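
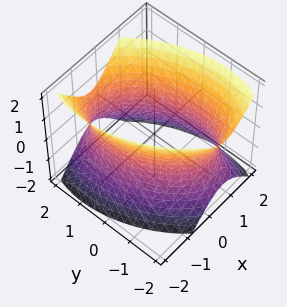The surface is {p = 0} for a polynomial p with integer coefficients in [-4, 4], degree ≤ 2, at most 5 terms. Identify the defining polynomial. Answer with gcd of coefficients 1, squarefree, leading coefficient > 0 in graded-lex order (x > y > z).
First, degree: no degree-1 surface has this shape, so deg p = 2.
Next, observable constraints: it misses every integer gridline on the z-axis.
Finally, these observations pin down the coefficients.

2*x^2 + x*y + y^2 - z^2 - 3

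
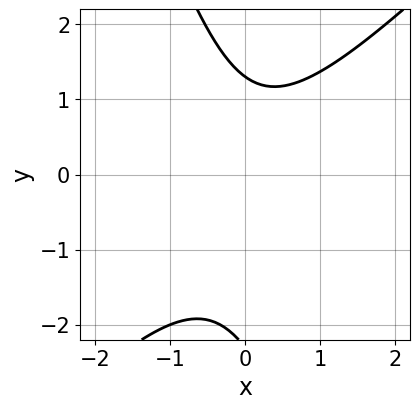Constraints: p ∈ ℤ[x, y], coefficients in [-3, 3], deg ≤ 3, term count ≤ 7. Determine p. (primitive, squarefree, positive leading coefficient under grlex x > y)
(a) Degree: the shape is more complex than any degree-1 curve, so deg p = 2.
(b) From the axis intercepts and sections: it misses every integer gridline on the x-axis.
(c) Putting this together gives p.

3*x^2 - 2*x*y - y^2 - y + 3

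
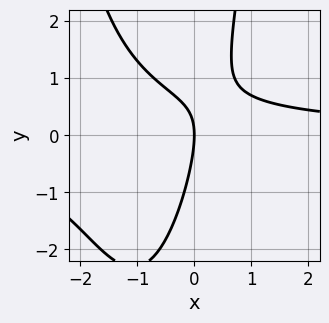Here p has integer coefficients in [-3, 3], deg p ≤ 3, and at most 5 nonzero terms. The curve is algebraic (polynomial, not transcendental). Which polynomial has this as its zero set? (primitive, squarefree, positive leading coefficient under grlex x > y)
2*x^2*y + 3*x*y - y^2 - 3*x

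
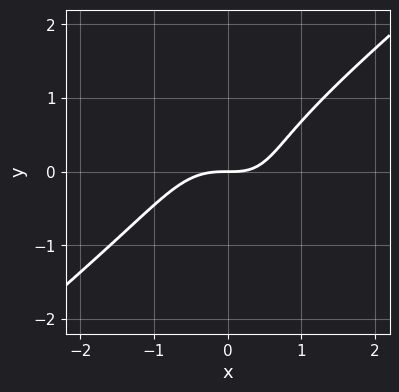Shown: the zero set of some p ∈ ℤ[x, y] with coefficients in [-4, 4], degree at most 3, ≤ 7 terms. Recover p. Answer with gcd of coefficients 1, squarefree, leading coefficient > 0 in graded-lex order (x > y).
2*x^3 - x^2*y - 2*y^3 + x*y - 2*y

First, deg p = 3. A generic line meets the curve in up to 3 points.
Next, from the axis intercepts and sections: it crosses the y-axis at the gridline y = 0; it meets the x-axis at x = 0 (among the integer gridlines).
Finally, the integer polynomial consistent with all of this is the stated p.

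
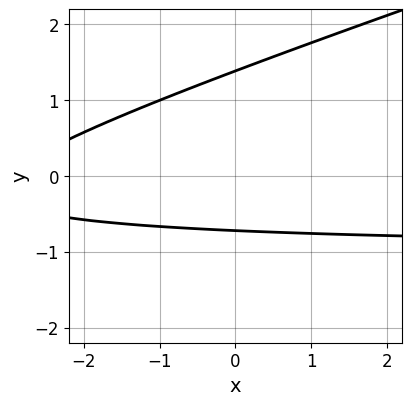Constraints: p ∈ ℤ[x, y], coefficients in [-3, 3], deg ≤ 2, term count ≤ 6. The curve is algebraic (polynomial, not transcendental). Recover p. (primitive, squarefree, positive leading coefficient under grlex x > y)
(a) Degree: no degree-1 curve has this shape, so deg p = 2.
(b) Observable constraints: it misses every integer gridline on the x-axis.
(c) Matching integer coefficients to the picture gives p.

x*y - 3*y^2 + x + 2*y + 3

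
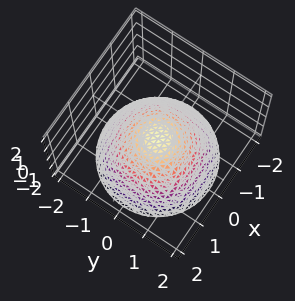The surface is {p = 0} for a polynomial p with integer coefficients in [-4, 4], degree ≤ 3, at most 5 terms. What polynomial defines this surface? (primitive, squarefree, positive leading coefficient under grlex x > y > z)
(a) The degree is 2 — a single bowl opening along one axis; a quadric.
(b) Symmetries: rotational symmetry about the z-axis ⇒ p depends on x, y only through x² + y².
(c) Observable constraints: one y-axis crossing is at y = 0; a circular section at z = -2 has radius between 1 and 2; it crosses the z-axis at the gridline z = 0.
(d) The integer polynomial consistent with all of this is the stated p.

2*x^2 + 2*y^2 + 3*z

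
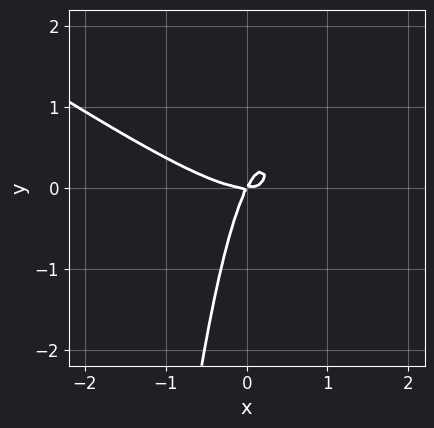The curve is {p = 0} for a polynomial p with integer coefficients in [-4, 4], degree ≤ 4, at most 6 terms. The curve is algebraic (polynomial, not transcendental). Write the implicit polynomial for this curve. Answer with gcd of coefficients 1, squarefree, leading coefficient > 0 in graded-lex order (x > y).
(a) deg p = 3. The shape is more complex than any degree-2 curve.
(b) Reading off the gridlines: it meets the y-axis at y = 0 (among the integer gridlines); it crosses the x-axis at the gridline x = 0.
(c) Putting this together gives p.

2*x^3 + 3*x^2*y - 2*x*y + y^2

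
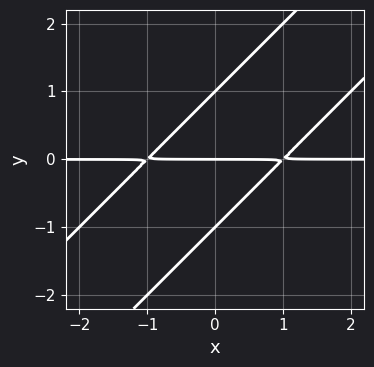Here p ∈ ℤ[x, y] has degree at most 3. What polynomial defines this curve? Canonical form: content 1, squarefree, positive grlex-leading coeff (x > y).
1. deg p = 3. The shape is more complex than any degree-2 curve.
2. Checking where it meets the axes: the y-axis gridline crossings are at y ∈ {-1, 0, 1}; the visible x-axis segment lies entirely on the curve.
3. Solving for integer coefficients yields p as stated.

x^2*y - 2*x*y^2 + y^3 - y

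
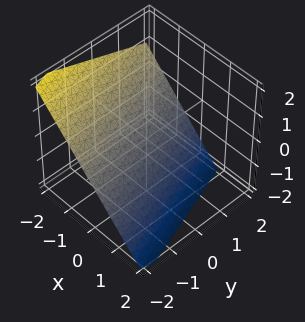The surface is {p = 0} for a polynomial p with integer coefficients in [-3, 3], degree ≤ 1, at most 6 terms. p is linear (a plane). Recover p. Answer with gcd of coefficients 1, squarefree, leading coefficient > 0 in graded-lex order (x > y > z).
1. Degree: every cross-section is a straight line — this is a plane, so deg p = 1.
2. From the axis intercepts and sections: one y-axis crossing is at y = -2.
3. Fitting integer coefficients to these (and the overall shape) gives p.

3*x + y + 3*z + 2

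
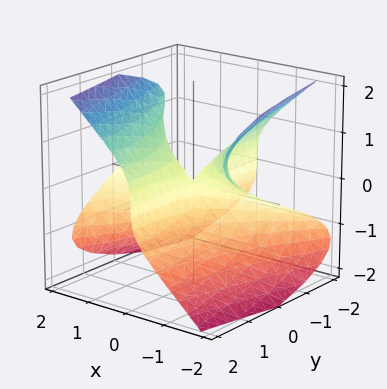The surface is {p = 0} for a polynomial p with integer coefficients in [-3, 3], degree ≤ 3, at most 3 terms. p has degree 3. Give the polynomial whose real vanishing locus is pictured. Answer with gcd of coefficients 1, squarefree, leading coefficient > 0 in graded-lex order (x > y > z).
1. deg p = 3. The shape is more complex than any degree-2 surface.
2. From the axis intercepts and sections: the visible x-axis segment lies entirely on the surface; every point of the y-axis in the box is on the surface; it crosses the z-axis at the gridline z = 0.
3. Fitting integer coefficients to these (and the overall shape) gives p.

x^2*z - z^3 + x*y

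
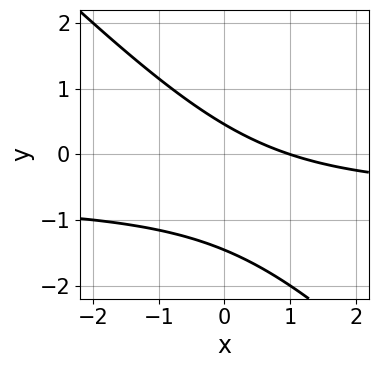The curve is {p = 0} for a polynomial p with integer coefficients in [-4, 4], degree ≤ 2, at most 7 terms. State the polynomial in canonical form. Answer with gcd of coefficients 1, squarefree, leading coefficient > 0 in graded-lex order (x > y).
3*x*y + 3*y^2 + 2*x + 3*y - 2

(a) Degree: no degree-1 curve has this shape, so deg p = 2.
(b) Checking where it meets the axes: it meets the x-axis at x = 1 (among the integer gridlines).
(c) Assembling these constraints gives the stated polynomial.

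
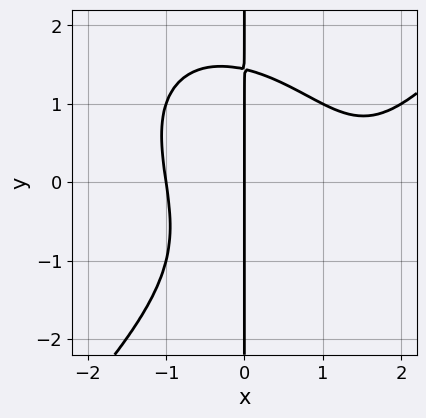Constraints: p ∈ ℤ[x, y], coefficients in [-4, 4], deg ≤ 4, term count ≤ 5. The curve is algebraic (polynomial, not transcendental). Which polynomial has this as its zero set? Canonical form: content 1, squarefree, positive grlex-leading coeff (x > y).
(a) The degree is 4 — no degree-3 curve has this shape.
(b) From the axis intercepts and sections: among the integer gridlines, it crosses the x-axis at x ∈ {-1, 0}; every point of the y-axis in the box is on the curve.
(c) The integer polynomial consistent with all of this is the stated p.

x^4 - x*y^3 - 2*x^3 - x^2*y + 3*x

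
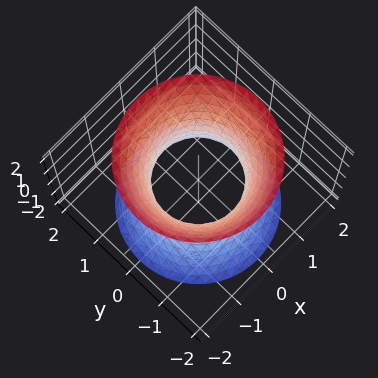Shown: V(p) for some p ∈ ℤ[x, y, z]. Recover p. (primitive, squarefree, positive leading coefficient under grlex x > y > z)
2*x^2 + 2*y^2 - z^2 - 2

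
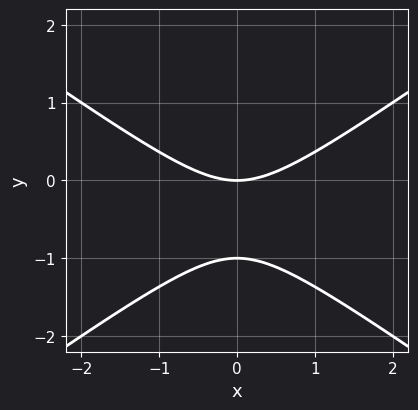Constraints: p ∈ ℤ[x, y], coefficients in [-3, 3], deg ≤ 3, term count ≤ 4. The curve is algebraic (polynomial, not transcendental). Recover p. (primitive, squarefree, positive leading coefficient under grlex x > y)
(a) Degree: no degree-1 curve has this shape, so deg p = 2.
(b) Symmetries: mirror symmetry x ↦ −x ⇒ only even powers of x.
(c) Observable constraints: the y-axis gridline crossings are at y ∈ {-1, 0}; it crosses the x-axis at the gridline x = 0.
(d) Together with the visible shape, these determine p as stated.

x^2 - 2*y^2 - 2*y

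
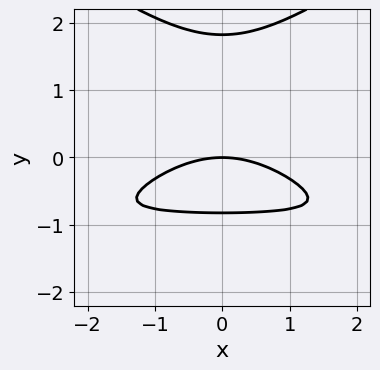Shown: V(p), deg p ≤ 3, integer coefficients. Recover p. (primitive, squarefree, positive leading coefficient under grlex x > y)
x^2*y - 2*y^3 + x^2 + 2*y^2 + 3*y

deg p = 3. No degree-2 curve has this shape.
Symmetries: mirror symmetry x ↦ −x ⇒ only even powers of x.
Against the integer gridlines: it meets the y-axis at y = 0 (among the integer gridlines); one x-axis crossing is at x = 0.
Putting this together gives p.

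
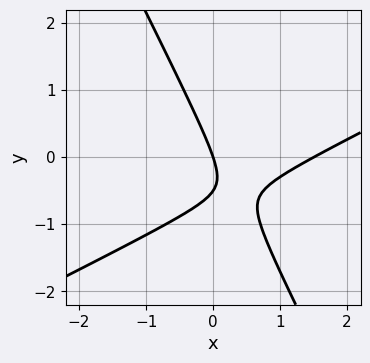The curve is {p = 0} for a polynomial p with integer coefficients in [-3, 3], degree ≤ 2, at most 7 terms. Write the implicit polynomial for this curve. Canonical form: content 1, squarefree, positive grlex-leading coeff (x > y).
2*x^2 - 3*x*y - 2*y^2 - 3*x - y

1. deg p = 2. A generic line meets the curve in up to 2 points.
2. Checking where it meets the axes: it crosses the y-axis at the gridline y = 0; one x-axis crossing is at x = 0.
3. Fitting integer coefficients to these (and the overall shape) gives p.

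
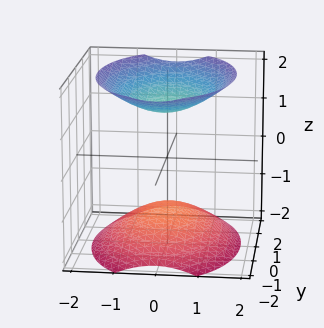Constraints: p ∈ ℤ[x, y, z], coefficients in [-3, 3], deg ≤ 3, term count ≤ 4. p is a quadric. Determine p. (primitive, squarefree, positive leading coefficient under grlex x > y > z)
2*x^2 + y^2 - 2*z^2 + 3

(a) The picture has 2 separate pieces. Treating them together as one polynomial.
(b) deg p = 2. Two separate bowl-shaped sheets opening away from each other; a quadric.
(c) Symmetries: the y ↦ −y reflection is a symmetry, so y appears only in even powers; it's symmetric under z → −z, forcing even powers of z; mirror symmetry x ↦ −x ⇒ only even powers of x.
(d) From the visible intercepts: the surface avoids every integer y-axis point in the box; the surface avoids every integer x-axis point in the box.
(e) Together with the visible shape, these determine p as stated.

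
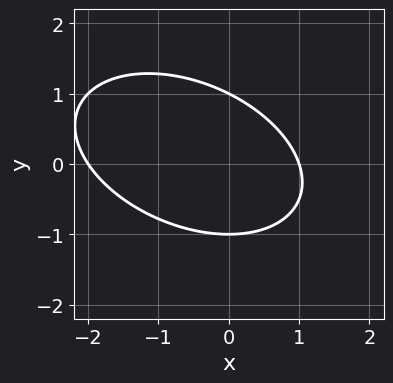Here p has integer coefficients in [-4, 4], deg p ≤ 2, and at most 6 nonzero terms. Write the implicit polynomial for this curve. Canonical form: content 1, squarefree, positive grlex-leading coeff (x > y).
First, deg p = 2.
Next, from the axis intercepts and sections: among the integer gridlines, it crosses the y-axis at y ∈ {-1, 1}; the x-axis gridline crossings are at x ∈ {-2, 1}.
Finally, the integer polynomial consistent with all of this is the stated p.

x^2 + x*y + 2*y^2 + x - 2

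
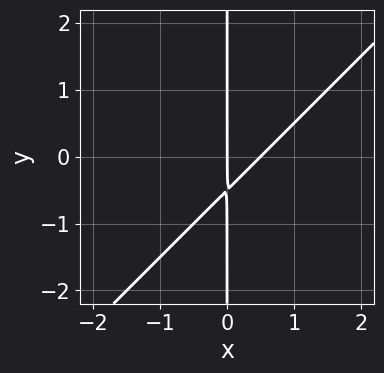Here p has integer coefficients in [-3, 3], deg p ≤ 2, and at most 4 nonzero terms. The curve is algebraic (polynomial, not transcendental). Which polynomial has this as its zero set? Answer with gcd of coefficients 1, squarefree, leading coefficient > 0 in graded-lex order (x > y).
2*x^2 - 2*x*y - x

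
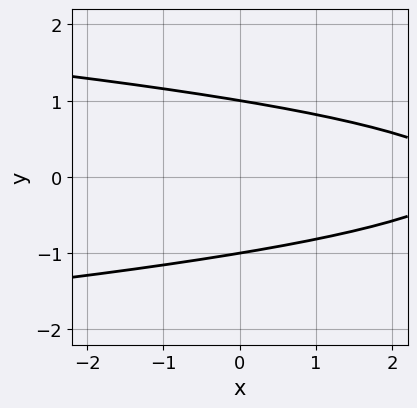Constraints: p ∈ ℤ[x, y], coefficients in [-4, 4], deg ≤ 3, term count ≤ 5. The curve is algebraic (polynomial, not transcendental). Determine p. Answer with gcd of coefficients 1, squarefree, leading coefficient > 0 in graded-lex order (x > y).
3*y^2 + x - 3

First, degree: the shape is more complex than any degree-1 curve, so deg p = 2.
Then, symmetries: mirror symmetry y ↦ −y ⇒ only even powers of y.
Next, reading off the gridlines: no x-intercept at any integer in the box; among the integer gridlines, it crosses the y-axis at y ∈ {-1, 1}.
Finally, these observations pin down the coefficients.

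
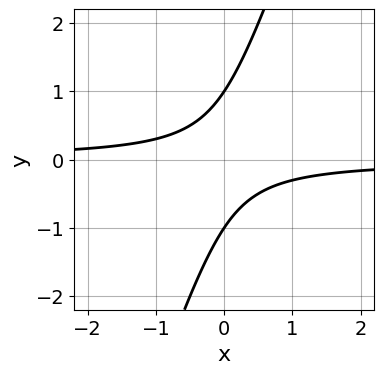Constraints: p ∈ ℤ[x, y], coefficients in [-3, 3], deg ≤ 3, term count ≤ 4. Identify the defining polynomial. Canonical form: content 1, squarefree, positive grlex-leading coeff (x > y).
First, degree: no degree-1 curve has this shape, so deg p = 2.
Then, from the axis intercepts and sections: it misses every integer gridline on the x-axis; among the integer gridlines, it crosses the y-axis at y ∈ {-1, 1}.
Finally, fitting integer coefficients to these (and the overall shape) gives p.

3*x*y - y^2 + 1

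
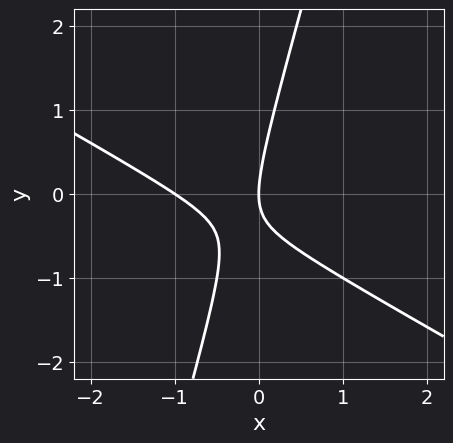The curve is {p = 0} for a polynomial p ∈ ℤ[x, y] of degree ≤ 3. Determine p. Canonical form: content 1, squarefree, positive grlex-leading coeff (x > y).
2*x^2 + 3*x*y - y^2 + 2*x

1. The degree is 2 — a generic line meets the curve in up to 2 points.
2. From the axis intercepts and sections: among the integer gridlines, it crosses the x-axis at x ∈ {-1, 0}; it crosses the y-axis at the gridline y = 0.
3. Assembling these constraints gives the stated polynomial.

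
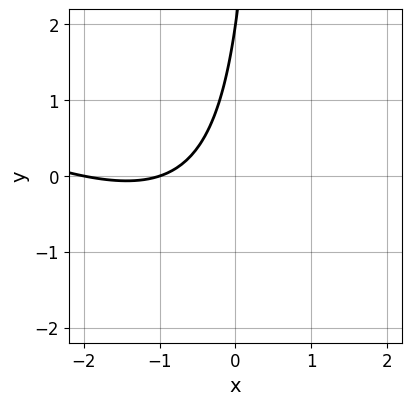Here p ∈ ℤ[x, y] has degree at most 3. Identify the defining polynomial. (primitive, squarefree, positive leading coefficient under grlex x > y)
x^2 + 2*x*y + 3*x - y + 2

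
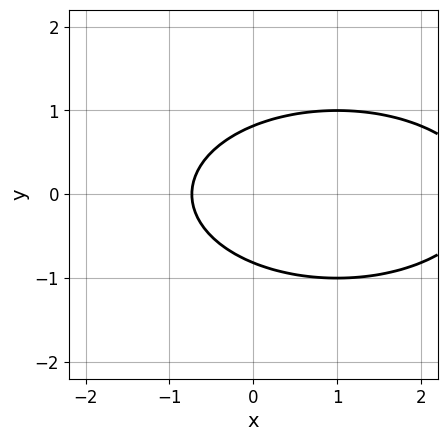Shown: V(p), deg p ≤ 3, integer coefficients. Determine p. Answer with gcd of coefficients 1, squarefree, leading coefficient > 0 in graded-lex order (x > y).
1. deg p = 2. No degree-1 curve has this shape.
2. Symmetries: mirror symmetry y ↦ −y ⇒ only even powers of y.
3. Fitting integer coefficients to these (and the overall shape) gives p.

x^2 + 3*y^2 - 2*x - 2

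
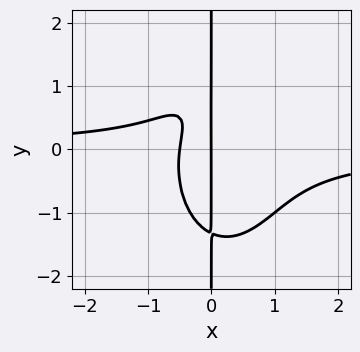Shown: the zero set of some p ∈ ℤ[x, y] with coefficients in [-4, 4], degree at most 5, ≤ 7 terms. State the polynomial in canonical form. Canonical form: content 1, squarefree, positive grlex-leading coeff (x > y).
First, degree: the shape is more complex than any degree-3 curve, so deg p = 4.
Next, from the axis intercepts and sections: every point of the y-axis in the box is on the curve; one x-axis crossing is at x = 0.
Finally, the integer polynomial consistent with all of this is the stated p.

3*x^3*y + x*y^3 + 2*x^2 - x*y + x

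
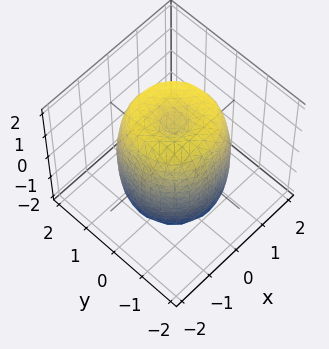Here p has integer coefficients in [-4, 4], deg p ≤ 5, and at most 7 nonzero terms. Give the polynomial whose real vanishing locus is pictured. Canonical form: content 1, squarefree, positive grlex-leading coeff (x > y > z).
First, degree: a generic line meets the surface in up to 4 points, so deg p = 4.
Next, symmetry: the surface is invariant under rotation about z: p = q(x² + y², z).
Then, against the integer gridlines: a circular section at z = 0 has radius between 1 and 2.
Finally, these observations pin down the coefficients.

2*x^4 + 4*x^2*y^2 + 2*y^4 - 3*x^2 - 3*y^2 + z^2 - 2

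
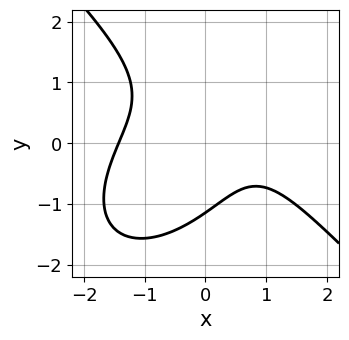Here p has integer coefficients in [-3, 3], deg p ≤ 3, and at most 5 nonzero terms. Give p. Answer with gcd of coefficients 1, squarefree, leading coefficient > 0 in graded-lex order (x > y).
2*x^3 + 2*y^3 + 3*x*y - 2*x + 3

First, the degree is 3 — the shape is more complex than any degree-2 curve.
Finally, the integer polynomial consistent with all of this is the stated p.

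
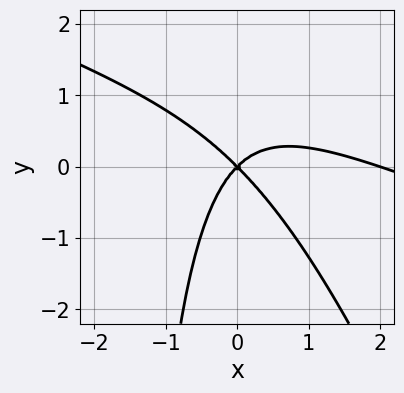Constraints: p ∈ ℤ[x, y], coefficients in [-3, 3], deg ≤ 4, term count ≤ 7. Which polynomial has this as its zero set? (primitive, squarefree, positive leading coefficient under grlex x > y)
x^3 + 3*x^2*y + x*y^2 - 2*x^2 + 2*y^2

(a) Degree: a generic line meets the curve in up to 3 points, so deg p = 3.
(b) Reading off the gridlines: among the integer gridlines, it crosses the x-axis at x ∈ {0, 2}; it crosses the y-axis at the gridline y = 0.
(c) Together with the visible shape, these determine p as stated.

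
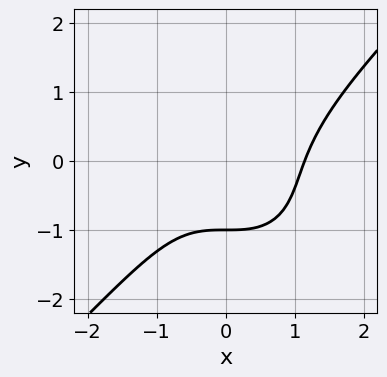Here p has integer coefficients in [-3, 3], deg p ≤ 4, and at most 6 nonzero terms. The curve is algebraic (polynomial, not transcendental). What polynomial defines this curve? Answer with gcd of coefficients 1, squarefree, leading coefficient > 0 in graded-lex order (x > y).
2*x^3 - 2*y^3 - 2*y^2 - 3*y - 3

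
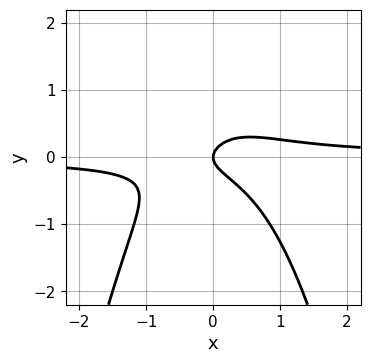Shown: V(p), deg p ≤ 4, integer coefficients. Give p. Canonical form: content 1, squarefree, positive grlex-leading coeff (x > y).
3*x^2*y + 3*y^2 - x

deg p = 3. The shape is more complex than any degree-2 curve.
Observable constraints: one y-axis crossing is at y = 0; it meets the x-axis at x = 0 (among the integer gridlines).
Assembling these constraints gives the stated polynomial.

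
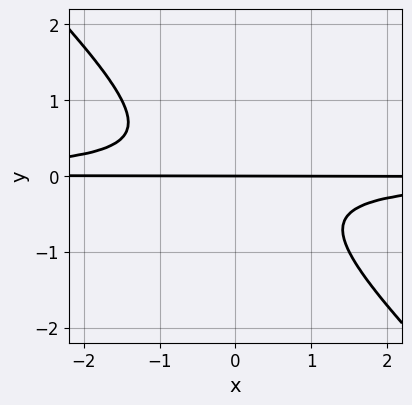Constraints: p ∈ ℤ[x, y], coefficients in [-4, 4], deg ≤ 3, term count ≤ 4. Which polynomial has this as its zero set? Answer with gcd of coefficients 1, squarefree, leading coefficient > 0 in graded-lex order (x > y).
2*x*y^2 + 2*y^3 + y

1. deg p = 3. The shape is more complex than any degree-2 curve.
2. Checking where it meets the axes: it crosses the y-axis at the gridline y = 0; every point of the x-axis in the box is on the curve.
3. The integer polynomial consistent with all of this is the stated p.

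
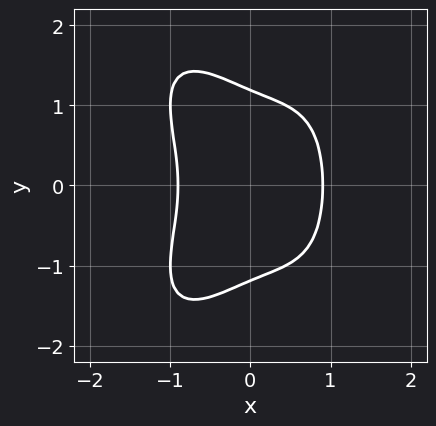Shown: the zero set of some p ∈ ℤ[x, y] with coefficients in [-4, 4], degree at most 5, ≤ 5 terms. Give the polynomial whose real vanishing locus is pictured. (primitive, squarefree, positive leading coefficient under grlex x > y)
The degree is 4 — no degree-3 curve has this shape.
Symmetries: it's symmetric under y → −y, forcing even powers of y.
Fitting integer coefficients to these (and the overall shape) gives p.

3*x^4 + y^4 + 2*x*y^2 - 2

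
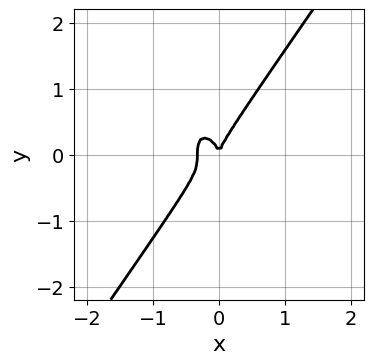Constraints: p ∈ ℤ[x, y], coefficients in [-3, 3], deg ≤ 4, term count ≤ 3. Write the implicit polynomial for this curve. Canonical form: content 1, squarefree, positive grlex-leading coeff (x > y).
3*x^3 - y^3 + x^2

Degree: a generic line meets the curve in up to 3 points, so deg p = 3.
Observable constraints: it meets the y-axis at y = 0 (among the integer gridlines); it meets the x-axis at x = 0 (among the integer gridlines).
Together with the visible shape, these determine p as stated.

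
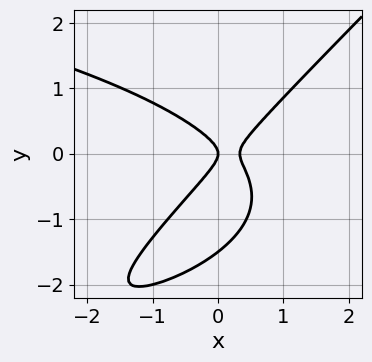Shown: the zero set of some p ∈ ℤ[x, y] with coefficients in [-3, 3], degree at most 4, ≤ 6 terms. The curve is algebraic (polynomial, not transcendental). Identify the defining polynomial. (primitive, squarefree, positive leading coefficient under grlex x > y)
(a) deg p = 3. A generic line meets the curve in up to 3 points.
(b) Observable constraints: it crosses the x-axis at the gridline x = 0; one y-axis crossing is at y = 0.
(c) Fitting integer coefficients to these (and the overall shape) gives p.

2*x*y^2 - 2*y^3 + 3*x^2 - 3*y^2 - x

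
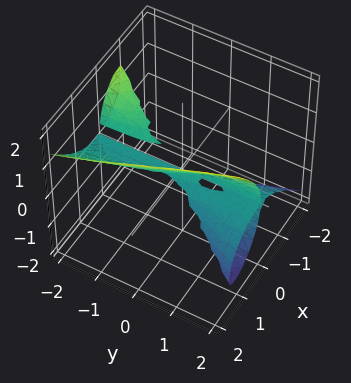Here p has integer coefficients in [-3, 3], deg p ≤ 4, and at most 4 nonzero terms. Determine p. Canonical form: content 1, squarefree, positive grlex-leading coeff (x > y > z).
3*x^3 + 3*x*y*z - 2*z^3 - x^2

First, the picture has 2 separate pieces. They look like related sheets of one shape, so recover p as a whole.
Then, deg p = 3. The shape is more complex than any degree-2 surface.
Then, from the visible intercepts: the visible y-axis segment lies entirely on the surface; one z-axis crossing is at z = 0; one x-axis crossing is at x = 0.
Finally, together with the visible shape, these determine p as stated.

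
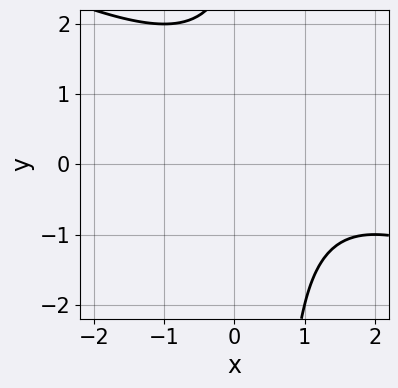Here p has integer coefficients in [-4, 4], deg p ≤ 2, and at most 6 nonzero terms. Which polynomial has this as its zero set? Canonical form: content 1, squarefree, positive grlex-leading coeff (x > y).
(a) Degree: the shape is more complex than any degree-1 curve, so deg p = 2.
(b) Observable constraints: the curve avoids every integer y-axis point in the box; no x-intercept at any integer in the box.
(c) Assembling these constraints gives the stated polynomial.

x^2 + 2*x*y - 2*x - y + 3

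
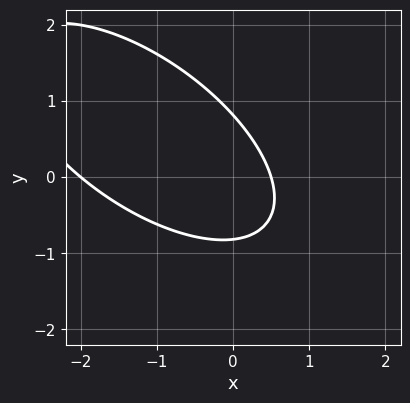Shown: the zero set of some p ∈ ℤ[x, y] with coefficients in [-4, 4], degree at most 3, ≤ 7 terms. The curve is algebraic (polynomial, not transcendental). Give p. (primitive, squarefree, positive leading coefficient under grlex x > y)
2*x^2 + 3*x*y + 3*y^2 + 3*x - 2

First, the degree is 2 — no degree-1 curve has this shape.
Then, checking where it meets the axes: it crosses the x-axis at the gridline x = -2.
Finally, the integer polynomial consistent with all of this is the stated p.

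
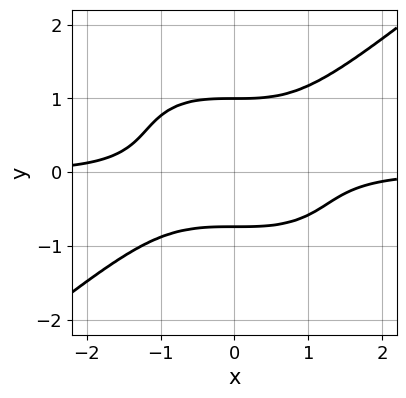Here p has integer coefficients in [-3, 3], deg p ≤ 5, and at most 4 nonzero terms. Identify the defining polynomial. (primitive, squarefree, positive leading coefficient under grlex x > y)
x^3*y - 2*y^4 + y^3 + 1

deg p = 4. The shape is more complex than any degree-3 curve.
From the axis intercepts and sections: one y-axis crossing is at y = 1; it misses every integer gridline on the x-axis.
Together with the visible shape, these determine p as stated.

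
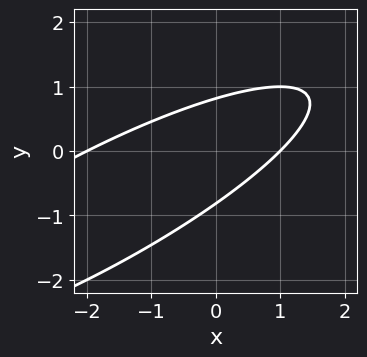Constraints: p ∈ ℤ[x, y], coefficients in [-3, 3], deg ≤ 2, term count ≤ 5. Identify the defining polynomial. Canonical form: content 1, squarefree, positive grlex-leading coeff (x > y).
x^2 - 3*x*y + 3*y^2 + x - 2

(a) The degree is 2 — a generic line meets the curve in up to 2 points.
(b) Reading off the gridlines: the x-axis gridline crossings are at x ∈ {-2, 1}.
(c) These observations pin down the coefficients.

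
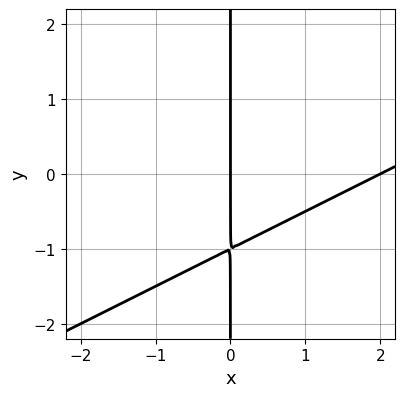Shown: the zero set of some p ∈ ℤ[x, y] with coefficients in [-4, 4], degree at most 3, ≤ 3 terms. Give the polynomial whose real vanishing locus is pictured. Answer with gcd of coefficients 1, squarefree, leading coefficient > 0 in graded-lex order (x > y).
(a) deg p = 2. A generic line meets the curve in up to 2 points.
(b) Checking where it meets the axes: the visible y-axis segment lies entirely on the curve; among the integer gridlines, it crosses the x-axis at x ∈ {0, 2}.
(c) Together with the visible shape, these determine p as stated.

x^2 - 2*x*y - 2*x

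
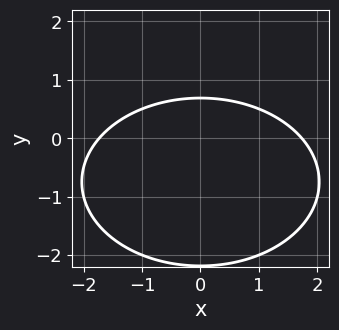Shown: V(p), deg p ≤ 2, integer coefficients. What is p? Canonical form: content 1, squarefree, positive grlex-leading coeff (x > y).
x^2 + 2*y^2 + 3*y - 3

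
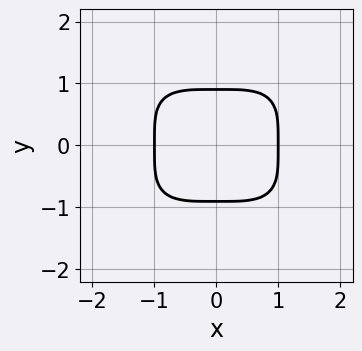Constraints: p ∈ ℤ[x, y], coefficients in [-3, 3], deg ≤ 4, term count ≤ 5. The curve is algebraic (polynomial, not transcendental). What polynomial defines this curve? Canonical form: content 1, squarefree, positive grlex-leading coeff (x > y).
First, the degree is 4 — the shape is more complex than any degree-3 curve.
Then, symmetries: it's symmetric under x → −x, forcing even powers of x; it's symmetric under y → −y, forcing even powers of y.
Next, checking where it meets the axes: the x-axis gridline crossings are at x ∈ {-1, 1}.
Finally, together with the visible shape, these determine p as stated.

2*x^4 + 3*y^4 - 2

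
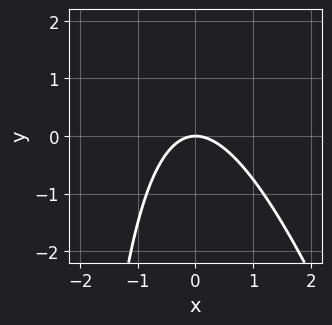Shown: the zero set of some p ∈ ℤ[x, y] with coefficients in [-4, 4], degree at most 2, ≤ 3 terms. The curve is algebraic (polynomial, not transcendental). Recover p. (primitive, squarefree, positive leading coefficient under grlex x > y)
3*x^2 + x*y + 3*y

First, degree: no degree-1 curve has this shape, so deg p = 2.
Next, from the axis intercepts and sections: it meets the y-axis at y = 0 (among the integer gridlines); it crosses the x-axis at the gridline x = 0.
Finally, putting this together gives p.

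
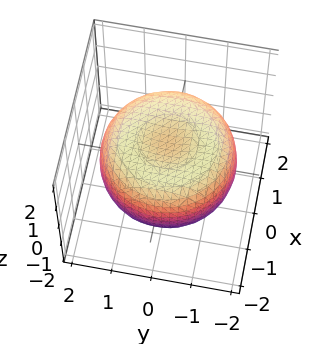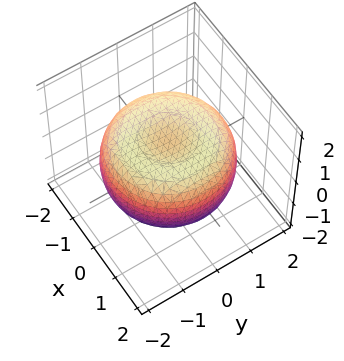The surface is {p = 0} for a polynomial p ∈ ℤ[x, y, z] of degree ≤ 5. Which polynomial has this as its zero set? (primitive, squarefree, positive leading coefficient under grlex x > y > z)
(a) Degree: no degree-3 surface has this shape, so deg p = 4.
(b) Symmetries: the surface is invariant under rotation about z: p = q(x² + y², z).
(c) Checking where it meets the axes: a circular section at z = 0 has radius between 1 and 2.
(d) The integer polynomial consistent with all of this is the stated p.

x^4 + 2*x^2*y^2 + y^4 - 2*x^2 - 2*y^2 + 3*z^2 - 2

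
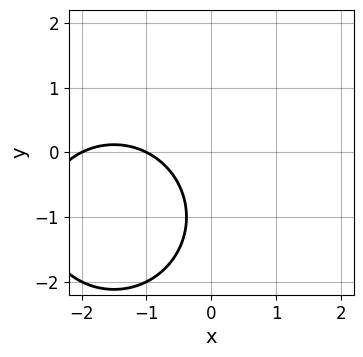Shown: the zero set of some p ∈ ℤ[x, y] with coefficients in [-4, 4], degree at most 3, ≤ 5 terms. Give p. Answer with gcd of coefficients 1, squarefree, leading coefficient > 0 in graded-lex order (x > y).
1. The degree is 2 — a generic line meets the curve in up to 2 points.
2. From the visible intercepts: among the integer gridlines, it crosses the x-axis at x ∈ {-2, -1}; no y-intercept at any integer in the box.
3. Fitting integer coefficients to these (and the overall shape) gives p.

x^2 + y^2 + 3*x + 2*y + 2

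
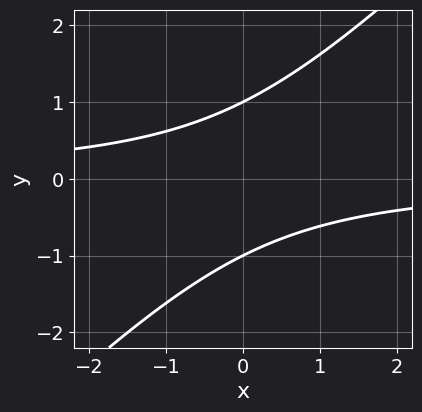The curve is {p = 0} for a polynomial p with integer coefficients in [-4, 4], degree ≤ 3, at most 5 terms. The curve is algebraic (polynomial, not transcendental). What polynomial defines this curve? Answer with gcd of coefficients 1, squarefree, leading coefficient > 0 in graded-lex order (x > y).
x*y - y^2 + 1

First, deg p = 2. A generic line meets the curve in up to 2 points.
Next, from the visible intercepts: among the integer gridlines, it crosses the y-axis at y ∈ {-1, 1}; it misses every integer gridline on the x-axis.
Finally, these observations pin down the coefficients.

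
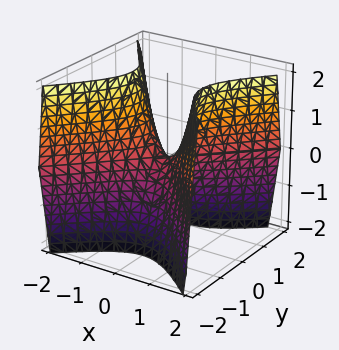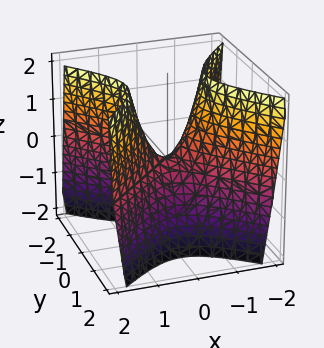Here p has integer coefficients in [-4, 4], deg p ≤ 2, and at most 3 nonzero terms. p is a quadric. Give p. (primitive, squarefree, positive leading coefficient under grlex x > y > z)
2*x^2 - 2*y^2 - z

1. The degree is 2 — a saddle surface; a quadric.
2. Symmetries: it's symmetric under y → −y, forcing even powers of y; it's symmetric under x → −x, forcing even powers of x.
3. Observable constraints: it meets the z-axis at z = 0 (among the integer gridlines); it crosses the x-axis at the gridline x = 0; it crosses the y-axis at the gridline y = 0.
4. Assembling these constraints gives the stated polynomial.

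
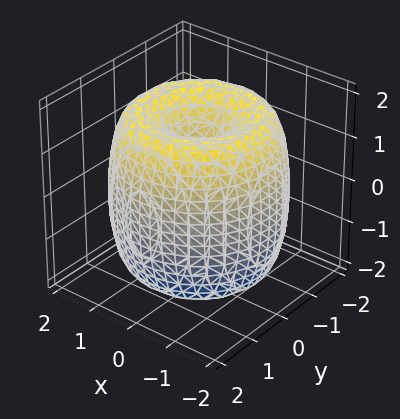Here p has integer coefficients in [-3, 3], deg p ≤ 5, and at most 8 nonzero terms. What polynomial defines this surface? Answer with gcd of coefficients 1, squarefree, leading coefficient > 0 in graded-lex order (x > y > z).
First, the degree is 4 — no degree-3 surface has this shape.
Next, symmetries: the surface is invariant under rotation about z: p = q(x² + y², z).
Next, from the visible intercepts: the z-axis gridline crossings are at z ∈ {-1, 1}; a circular section at z = -1 has radius between 1 and 2.
Finally, assembling these constraints gives the stated polynomial.

x^4 + 2*x^2*y^2 + y^4 - 3*x^2 - 3*y^2 + z^2 - 1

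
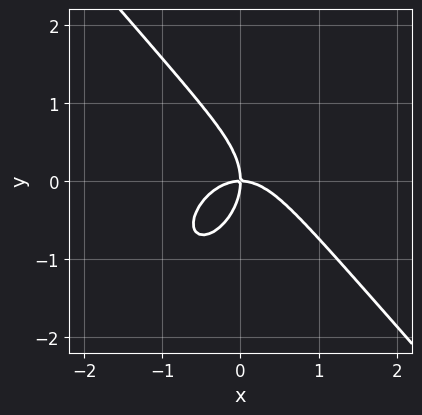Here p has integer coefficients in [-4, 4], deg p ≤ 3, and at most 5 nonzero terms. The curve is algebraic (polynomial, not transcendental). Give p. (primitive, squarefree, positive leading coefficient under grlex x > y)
(a) The degree is 3 — the shape is more complex than any degree-2 curve.
(b) Observable constraints: it meets the x-axis at x = 0 (among the integer gridlines); it crosses the y-axis at the gridline y = 0.
(c) Assembling these constraints gives the stated polynomial.

3*x^3 + 2*y^3 + 3*x*y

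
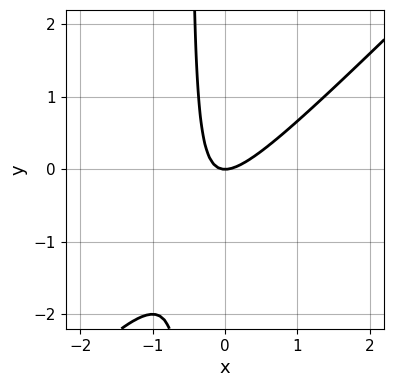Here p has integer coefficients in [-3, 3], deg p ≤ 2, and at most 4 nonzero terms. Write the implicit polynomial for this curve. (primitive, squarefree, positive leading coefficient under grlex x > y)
First, deg p = 2. No degree-1 curve has this shape.
Next, from the axis intercepts and sections: it meets the y-axis at y = 0 (among the integer gridlines); one x-axis crossing is at x = 0.
Finally, matching integer coefficients to the picture gives p.

2*x^2 - 2*x*y - y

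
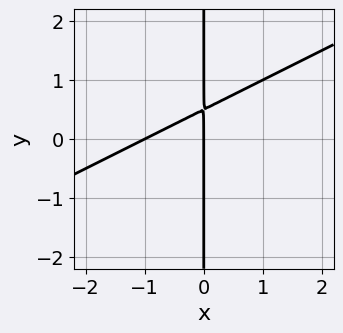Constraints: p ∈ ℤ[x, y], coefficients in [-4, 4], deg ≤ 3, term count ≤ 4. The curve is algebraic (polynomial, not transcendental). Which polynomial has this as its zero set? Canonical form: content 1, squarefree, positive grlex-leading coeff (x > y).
The degree is 2 — no degree-1 curve has this shape.
Observable constraints: the x-axis gridline crossings are at x ∈ {-1, 0}; every point of the y-axis in the box is on the curve.
Assembling these constraints gives the stated polynomial.

x^2 - 2*x*y + x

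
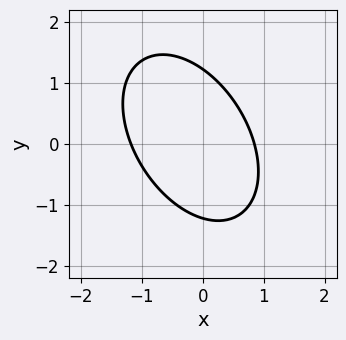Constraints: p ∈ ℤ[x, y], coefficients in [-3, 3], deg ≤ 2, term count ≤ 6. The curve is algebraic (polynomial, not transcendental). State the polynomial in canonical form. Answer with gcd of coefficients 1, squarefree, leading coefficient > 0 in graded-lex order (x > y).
(a) The degree is 2 — a generic line meets the curve in up to 2 points.
(b) Solving for integer coefficients yields p as stated.

3*x^2 + 2*x*y + 2*y^2 + x - 3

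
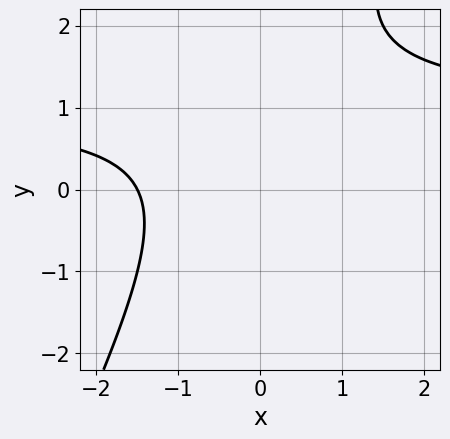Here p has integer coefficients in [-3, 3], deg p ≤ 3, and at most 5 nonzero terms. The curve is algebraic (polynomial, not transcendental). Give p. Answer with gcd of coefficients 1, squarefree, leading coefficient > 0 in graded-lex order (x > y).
2*x*y - y^2 - 2*x + 2*y - 3

Degree: no degree-1 curve has this shape, so deg p = 2.
Against the integer gridlines: the curve avoids every integer y-axis point in the box.
Putting this together gives p.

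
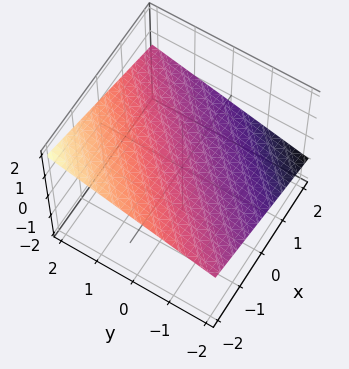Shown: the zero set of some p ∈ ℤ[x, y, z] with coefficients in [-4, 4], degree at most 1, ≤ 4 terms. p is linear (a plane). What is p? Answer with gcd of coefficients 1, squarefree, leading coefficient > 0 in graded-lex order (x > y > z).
deg p = 1.
Observable constraints: it crosses the x-axis at the gridline x = 2; one y-axis crossing is at y = -2.
Together with the visible shape, these determine p as stated.

x - y + 3*z - 2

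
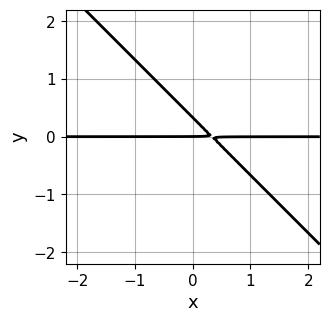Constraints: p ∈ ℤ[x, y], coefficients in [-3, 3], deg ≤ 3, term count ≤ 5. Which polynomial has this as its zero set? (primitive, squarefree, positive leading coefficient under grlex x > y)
1. Degree: a generic line meets the curve in up to 2 points, so deg p = 2.
2. Reading off the gridlines: it meets the y-axis at y = 0 (among the integer gridlines); the visible x-axis segment lies entirely on the curve.
3. These observations pin down the coefficients.

3*x*y + 3*y^2 - y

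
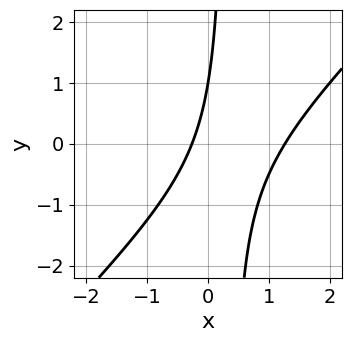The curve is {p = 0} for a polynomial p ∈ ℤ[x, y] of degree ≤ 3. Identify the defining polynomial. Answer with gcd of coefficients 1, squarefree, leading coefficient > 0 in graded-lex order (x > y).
3*x^2 - 3*x*y - 3*x + y - 1

Degree: no degree-1 curve has this shape, so deg p = 2.
Checking where it meets the axes: it crosses the y-axis at the gridline y = 1.
The integer polynomial consistent with all of this is the stated p.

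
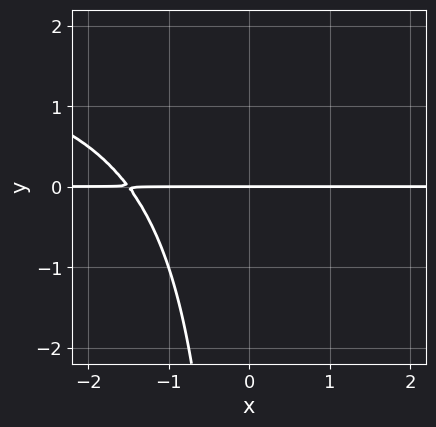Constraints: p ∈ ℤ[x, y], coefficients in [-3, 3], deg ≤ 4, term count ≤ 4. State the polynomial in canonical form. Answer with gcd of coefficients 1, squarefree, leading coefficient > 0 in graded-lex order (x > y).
x*y^2 - 2*x*y - 3*y

1. Degree: a generic line meets the curve in up to 3 points, so deg p = 3.
2. Checking where it meets the axes: it crosses the y-axis at the gridline y = 0; the visible x-axis segment lies entirely on the curve.
3. Solving for integer coefficients yields p as stated.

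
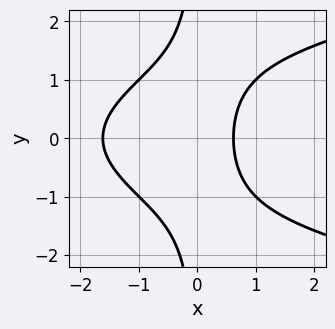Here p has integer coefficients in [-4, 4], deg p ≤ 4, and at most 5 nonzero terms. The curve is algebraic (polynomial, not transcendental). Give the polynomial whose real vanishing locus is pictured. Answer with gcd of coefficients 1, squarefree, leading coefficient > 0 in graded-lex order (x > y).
(a) The degree is 3 — a generic line meets the curve in up to 3 points.
(b) Symmetries: the y ↦ −y reflection is a symmetry, so y appears only in even powers.
(c) From the axis intercepts and sections: no y-intercept at any integer in the box.
(d) The integer polynomial consistent with all of this is the stated p.

x*y^2 - x^2 - x + 1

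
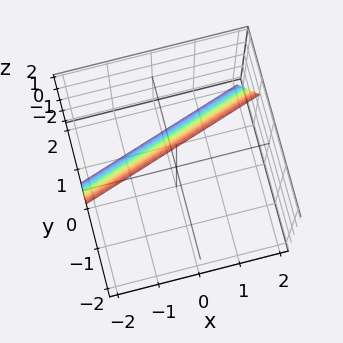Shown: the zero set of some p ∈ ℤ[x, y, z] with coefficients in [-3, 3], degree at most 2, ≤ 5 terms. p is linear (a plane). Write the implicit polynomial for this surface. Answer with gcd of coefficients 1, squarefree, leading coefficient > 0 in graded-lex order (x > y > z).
1. deg p = 1. Every cross-section is a straight line — this is a plane.
2. Checking where it meets the axes: it meets the z-axis at z = 2 (among the integer gridlines); it crosses the x-axis at the gridline x = -2.
3. Assembling these constraints gives the stated polynomial.

x - 3*y - z + 2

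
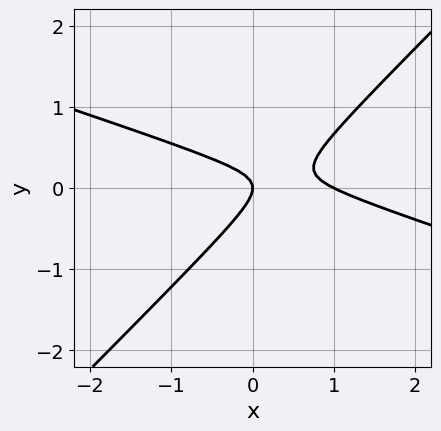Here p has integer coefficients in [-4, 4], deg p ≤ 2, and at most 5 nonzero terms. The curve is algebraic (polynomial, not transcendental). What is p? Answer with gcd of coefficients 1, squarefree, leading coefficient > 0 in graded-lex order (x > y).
x^2 + 2*x*y - 3*y^2 - x

(a) Degree: the shape is more complex than any degree-1 curve, so deg p = 2.
(b) Against the integer gridlines: it meets the y-axis at y = 0 (among the integer gridlines); among the integer gridlines, it crosses the x-axis at x ∈ {0, 1}.
(c) Together with the visible shape, these determine p as stated.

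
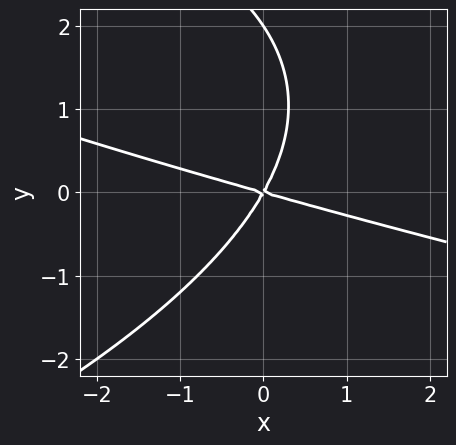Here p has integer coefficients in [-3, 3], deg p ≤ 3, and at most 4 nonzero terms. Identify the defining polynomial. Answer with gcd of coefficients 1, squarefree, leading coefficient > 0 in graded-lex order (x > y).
y^3 + x^2 + 3*x*y - 2*y^2

1. The degree is 3 — no degree-2 curve has this shape.
2. Observable constraints: the y-axis gridline crossings are at y ∈ {0, 2}; one x-axis crossing is at x = 0.
3. Assembling these constraints gives the stated polynomial.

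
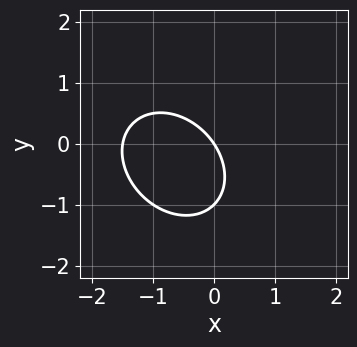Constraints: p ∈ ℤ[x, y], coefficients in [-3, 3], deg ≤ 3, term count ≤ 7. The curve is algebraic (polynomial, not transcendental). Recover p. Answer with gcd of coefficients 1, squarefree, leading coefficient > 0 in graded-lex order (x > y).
First, the degree is 2 — a generic line meets the curve in up to 2 points.
Then, against the integer gridlines: one x-axis crossing is at x = 0; among the integer gridlines, it crosses the y-axis at y ∈ {-1, 0}.
Finally, putting this together gives p.

2*x^2 + x*y + 2*y^2 + 3*x + 2*y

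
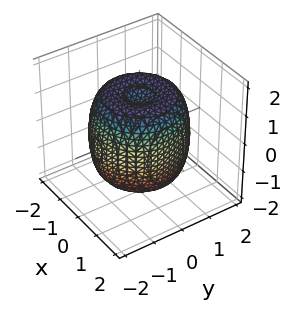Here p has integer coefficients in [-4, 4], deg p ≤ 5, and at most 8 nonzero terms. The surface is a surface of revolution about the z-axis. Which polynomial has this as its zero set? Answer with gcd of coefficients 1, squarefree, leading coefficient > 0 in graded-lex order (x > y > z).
2*x^4 + 4*x^2*y^2 + 2*y^4 - 3*x^2 - 3*y^2 + 2*z^2 - 3

deg p = 4. No degree-3 surface has this shape.
Symmetries: the surface is invariant under rotation about z: p = q(x² + y², z).
Observable constraints: a circular section at z = 0 has radius between 1 and 2.
These observations pin down the coefficients.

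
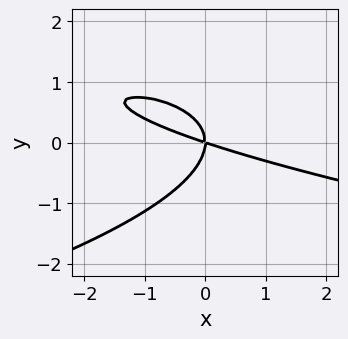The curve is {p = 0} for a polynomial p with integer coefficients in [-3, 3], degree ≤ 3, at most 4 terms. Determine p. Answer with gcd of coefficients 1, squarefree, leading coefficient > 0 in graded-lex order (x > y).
3*y^3 + x^2 + 3*x*y

deg p = 3. A generic line meets the curve in up to 3 points.
From the axis intercepts and sections: it meets the x-axis at x = 0 (among the integer gridlines); it crosses the y-axis at the gridline y = 0.
The integer polynomial consistent with all of this is the stated p.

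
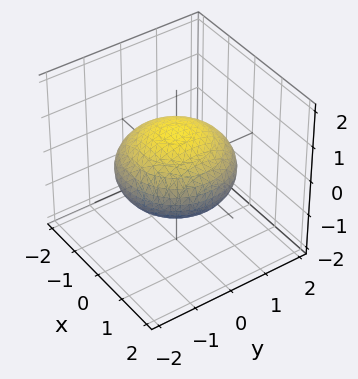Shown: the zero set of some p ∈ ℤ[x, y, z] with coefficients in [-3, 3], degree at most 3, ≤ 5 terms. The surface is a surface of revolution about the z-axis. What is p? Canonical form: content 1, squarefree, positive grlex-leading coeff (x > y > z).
Degree: the shape is more complex than any degree-1 surface, so deg p = 2.
Symmetries: every cross-section ⟂ z is a circle, so x, y appear only via x² + y².
Reading off the gridlines: among the integer gridlines, it crosses the z-axis at z ∈ {-1, 1}; a circular section at z = 0 has radius between 1 and 2.
Solving for integer coefficients yields p as stated.

x^2 + y^2 + 2*z^2 - 2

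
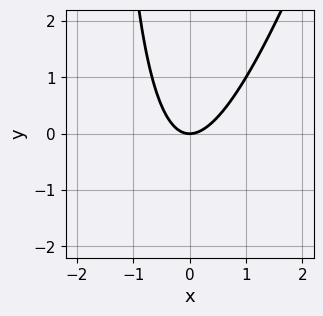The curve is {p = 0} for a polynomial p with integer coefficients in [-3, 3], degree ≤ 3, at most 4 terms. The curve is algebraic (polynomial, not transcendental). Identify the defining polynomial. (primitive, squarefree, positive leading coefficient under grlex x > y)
3*x^2 - x*y - 2*y

1. The degree is 2 — no degree-1 curve has this shape.
2. From the axis intercepts and sections: it crosses the y-axis at the gridline y = 0; one x-axis crossing is at x = 0.
3. Matching integer coefficients to the picture gives p.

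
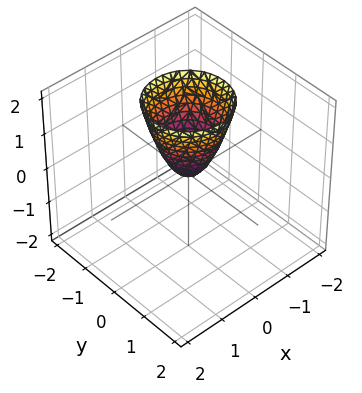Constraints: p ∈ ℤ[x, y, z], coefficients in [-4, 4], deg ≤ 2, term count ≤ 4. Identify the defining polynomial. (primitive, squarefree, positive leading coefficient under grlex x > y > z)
2*x^2 + 2*y^2 - z

Degree: a paraboloid; a quadric, so deg p = 2.
Symmetries: the surface is invariant under rotation about z: p = q(x² + y², z).
From the axis intercepts and sections: it crosses the z-axis at the gridline z = 0; one y-axis crossing is at y = 0; a circular section at z = 2 has radius exactly 1; one x-axis crossing is at x = 0.
The integer polynomial consistent with all of this is the stated p.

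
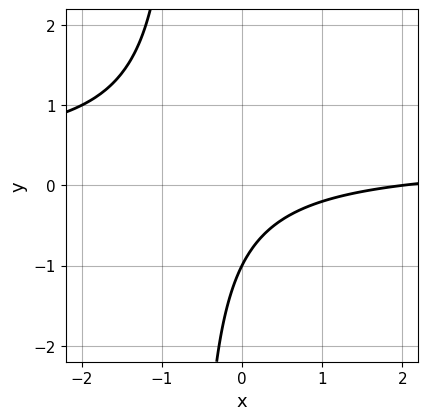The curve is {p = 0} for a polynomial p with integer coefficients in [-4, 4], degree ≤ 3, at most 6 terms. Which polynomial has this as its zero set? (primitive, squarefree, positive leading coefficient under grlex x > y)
3*x*y - x + 2*y + 2

1. Degree: no degree-1 curve has this shape, so deg p = 2.
2. Checking where it meets the axes: it crosses the x-axis at the gridline x = 2; it meets the y-axis at y = -1 (among the integer gridlines).
3. Matching integer coefficients to the picture gives p.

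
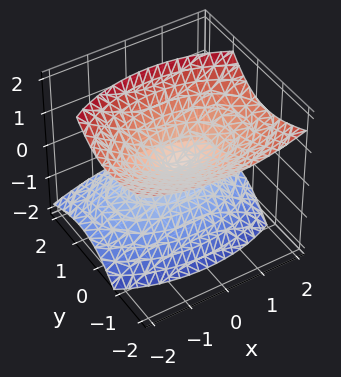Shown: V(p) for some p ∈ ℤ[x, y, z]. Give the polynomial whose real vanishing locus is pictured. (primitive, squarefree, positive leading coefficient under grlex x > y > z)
x^2 + 2*y^2 + 2*y*z - 2*z^2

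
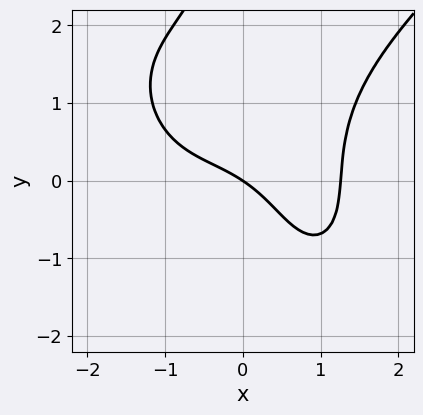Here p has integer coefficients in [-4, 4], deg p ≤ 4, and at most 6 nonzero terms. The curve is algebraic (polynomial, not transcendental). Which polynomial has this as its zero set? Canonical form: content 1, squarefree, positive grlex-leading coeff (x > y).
Degree: the shape is more complex than any degree-3 curve, so deg p = 4.
From the visible intercepts: it meets the x-axis at x = 0 (among the integer gridlines); one y-axis crossing is at y = 0.
Solving for integer coefficients yields p as stated.

x^4 - x*y^3 + 2*x*y - 2*x - 3*y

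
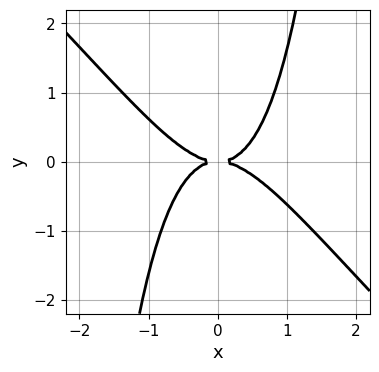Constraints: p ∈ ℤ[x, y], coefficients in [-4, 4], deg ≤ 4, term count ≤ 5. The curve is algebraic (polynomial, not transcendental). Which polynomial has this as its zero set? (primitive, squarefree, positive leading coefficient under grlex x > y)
x^4 + x^3*y - y^2

First, degree: the shape is more complex than any degree-3 curve, so deg p = 4.
Then, from the axis intercepts and sections: it crosses the x-axis at the gridline x = 0; it meets the y-axis at y = 0 (among the integer gridlines).
Finally, these observations pin down the coefficients.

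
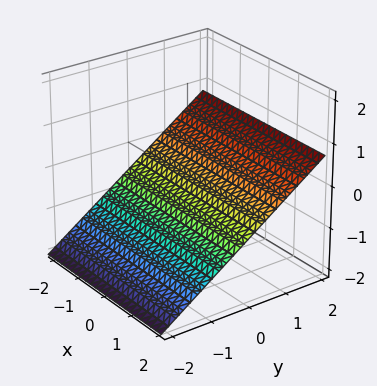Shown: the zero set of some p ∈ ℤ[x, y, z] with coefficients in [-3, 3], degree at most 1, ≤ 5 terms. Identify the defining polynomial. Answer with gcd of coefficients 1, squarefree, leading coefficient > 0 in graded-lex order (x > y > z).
1. The degree is 1 — the surface is flat (a plane).
2. Checking where it meets the axes: it meets the y-axis at y = 1 (among the integer gridlines); it misses every integer gridline on the x-axis.
3. These observations pin down the coefficients.

2*y - 3*z - 2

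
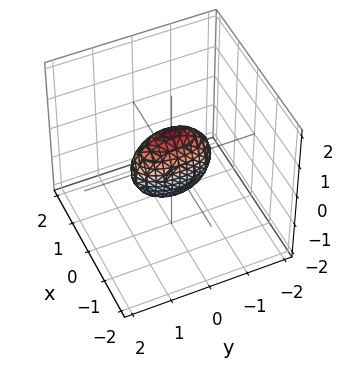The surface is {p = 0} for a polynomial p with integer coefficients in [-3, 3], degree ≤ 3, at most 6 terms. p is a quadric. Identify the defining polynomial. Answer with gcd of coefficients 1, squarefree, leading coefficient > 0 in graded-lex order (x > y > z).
3*x^2 + y^2 + z^2 - 1

1. The degree is 2 — bounded and convex; a quadric.
2. Symmetries: the x ↦ −x reflection is a symmetry, so x appears only in even powers; mirror symmetry y ↦ −y ⇒ only even powers of y; mirror symmetry z ↦ −z ⇒ only even powers of z.
3. Against the integer gridlines: the z-axis gridline crossings are at z ∈ {-1, 1}; the y-axis gridline crossings are at y ∈ {-1, 1}.
4. These observations pin down the coefficients.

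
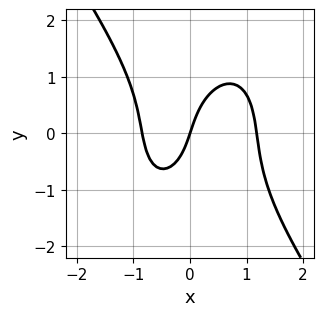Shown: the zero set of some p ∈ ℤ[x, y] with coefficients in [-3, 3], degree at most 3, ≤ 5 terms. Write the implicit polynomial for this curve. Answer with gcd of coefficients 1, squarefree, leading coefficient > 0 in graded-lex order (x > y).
3*x^3 + y^3 - x^2 - 3*x + y

First, degree: a generic line meets the curve in up to 3 points, so deg p = 3.
Then, from the visible intercepts: it meets the y-axis at y = 0 (among the integer gridlines); it crosses the x-axis at the gridline x = 0.
Finally, matching integer coefficients to the picture gives p.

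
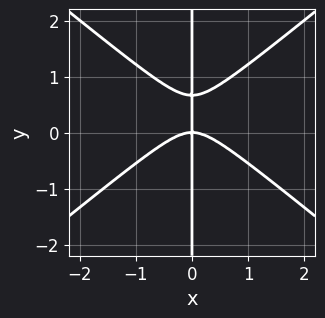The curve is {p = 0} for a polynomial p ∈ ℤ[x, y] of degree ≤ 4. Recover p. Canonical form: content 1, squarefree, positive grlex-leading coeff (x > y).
2*x^3 - 3*x*y^2 + 2*x*y

Degree: a generic line meets the curve in up to 3 points, so deg p = 3.
From the axis intercepts and sections: it crosses the x-axis at the gridline x = 0; the visible y-axis segment lies entirely on the curve.
Solving for integer coefficients yields p as stated.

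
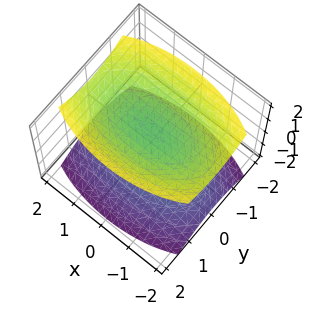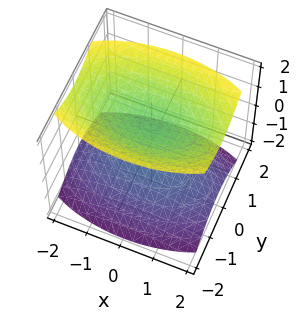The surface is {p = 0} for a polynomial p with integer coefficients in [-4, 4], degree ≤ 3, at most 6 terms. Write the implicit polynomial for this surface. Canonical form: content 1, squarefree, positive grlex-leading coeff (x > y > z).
x^2 + 3*y^2 - 3*z^2 + 3

First, I count 2 distinct pieces. They look like related sheets of one shape, so recover p as a whole.
Next, deg p = 2. Two separate bowl-shaped sheets opening away from each other; a quadric.
Then, symmetries: it's symmetric under z → −z, forcing even powers of z; the y ↦ −y reflection is a symmetry, so y appears only in even powers; it's symmetric under x → −x, forcing even powers of x.
Next, against the integer gridlines: no x-intercept at any integer in the box; no y-intercept at any integer in the box; the z-axis gridline crossings are at z ∈ {-1, 1}.
Finally, these observations pin down the coefficients.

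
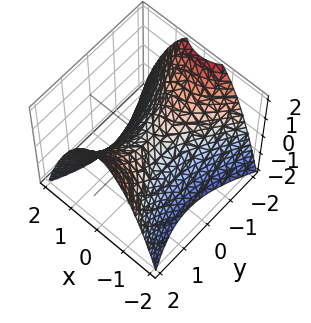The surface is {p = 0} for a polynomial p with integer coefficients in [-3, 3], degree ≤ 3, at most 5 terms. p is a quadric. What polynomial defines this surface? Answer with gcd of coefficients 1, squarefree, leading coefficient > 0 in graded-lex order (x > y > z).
2*x^2 - y^2 + 2*z

The degree is 2 — a hyperbolic paraboloid; a quadric.
Symmetries: the x ↦ −x reflection is a symmetry, so x appears only in even powers; the y ↦ −y reflection is a symmetry, so y appears only in even powers.
Checking where it meets the axes: it crosses the y-axis at the gridline y = 0; one x-axis crossing is at x = 0; it meets the z-axis at z = 0 (among the integer gridlines).
Together with the visible shape, these determine p as stated.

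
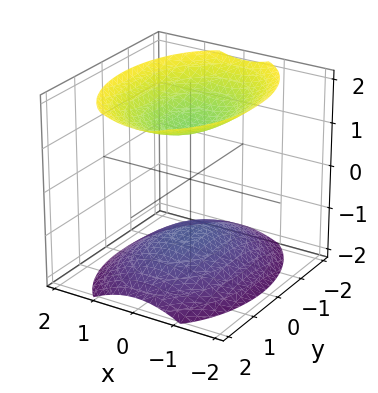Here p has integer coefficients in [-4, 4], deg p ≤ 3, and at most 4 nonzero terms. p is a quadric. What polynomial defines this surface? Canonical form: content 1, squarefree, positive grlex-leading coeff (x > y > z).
2*x^2 + y^2 - 2*z^2 + 3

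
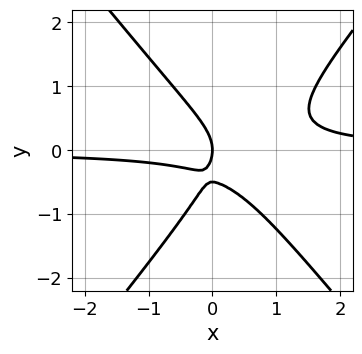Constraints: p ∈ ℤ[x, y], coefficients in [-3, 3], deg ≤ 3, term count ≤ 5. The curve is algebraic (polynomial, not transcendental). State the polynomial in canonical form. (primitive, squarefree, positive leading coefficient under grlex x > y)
1. The degree is 3 — a generic line meets the curve in up to 3 points.
2. Observable constraints: one y-axis crossing is at y = 0; it crosses the x-axis at the gridline x = 0.
3. Solving for integer coefficients yields p as stated.

3*x^2*y - 2*y^3 - 2*x*y - y^2 - x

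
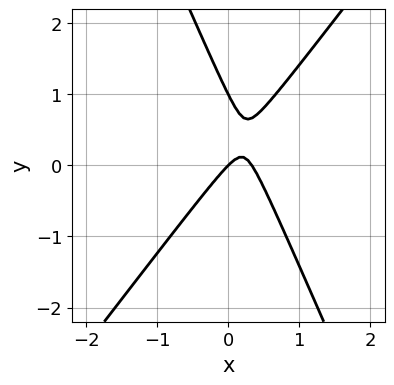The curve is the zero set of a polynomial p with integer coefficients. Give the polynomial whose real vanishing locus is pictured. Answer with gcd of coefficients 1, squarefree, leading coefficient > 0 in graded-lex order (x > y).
3*x^2 - x*y - y^2 - x + y

(a) Degree: a generic line meets the curve in up to 2 points, so deg p = 2.
(b) From the visible intercepts: it crosses the x-axis at the gridline x = 0; the y-axis gridline crossings are at y ∈ {0, 1}.
(c) Putting this together gives p.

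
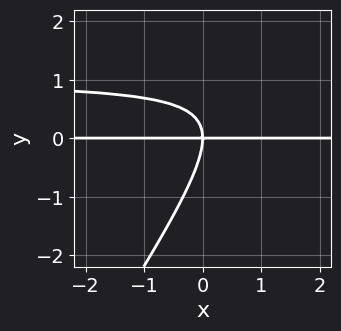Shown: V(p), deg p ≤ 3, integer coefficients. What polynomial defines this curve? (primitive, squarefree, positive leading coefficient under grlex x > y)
3*x*y^2 - 2*y^3 - 3*x*y

1. deg p = 3. No degree-2 curve has this shape.
2. Reading off the gridlines: the visible x-axis segment lies entirely on the curve; it meets the y-axis at y = 0 (among the integer gridlines).
3. Solving for integer coefficients yields p as stated.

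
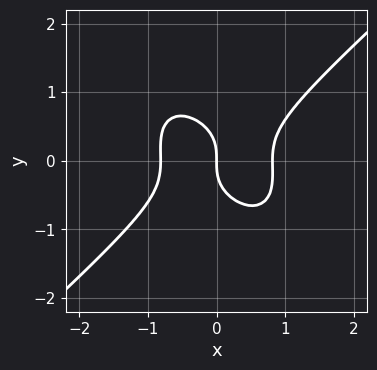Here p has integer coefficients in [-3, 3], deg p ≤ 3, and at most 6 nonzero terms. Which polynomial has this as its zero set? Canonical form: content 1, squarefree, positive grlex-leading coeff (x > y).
3*x^3 - x*y^2 - 3*y^3 - 2*x

deg p = 3. A generic line meets the curve in up to 3 points.
Checking where it meets the axes: it meets the y-axis at y = 0 (among the integer gridlines); one x-axis crossing is at x = 0.
Fitting integer coefficients to these (and the overall shape) gives p.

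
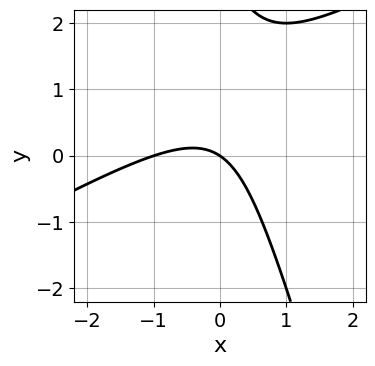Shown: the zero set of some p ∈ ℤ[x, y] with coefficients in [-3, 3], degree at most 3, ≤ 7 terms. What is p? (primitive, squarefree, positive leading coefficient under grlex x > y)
(a) Degree: the shape is more complex than any degree-1 curve, so deg p = 2.
(b) Against the integer gridlines: it meets the y-axis at y = 0 (among the integer gridlines); among the integer gridlines, it crosses the x-axis at x ∈ {-1, 0}.
(c) Together with the visible shape, these determine p as stated.

2*x^2 - 3*x*y - y^2 + 2*x + 3*y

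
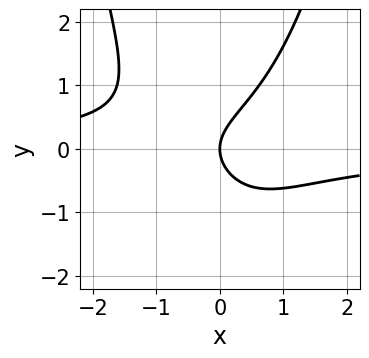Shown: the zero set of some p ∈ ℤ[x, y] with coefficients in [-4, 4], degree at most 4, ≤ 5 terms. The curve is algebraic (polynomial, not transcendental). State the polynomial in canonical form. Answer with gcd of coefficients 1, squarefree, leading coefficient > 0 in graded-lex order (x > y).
x^2*y - y^2 + x

The degree is 3 — a generic line meets the curve in up to 3 points.
Against the integer gridlines: it crosses the x-axis at the gridline x = 0; it crosses the y-axis at the gridline y = 0.
Together with the visible shape, these determine p as stated.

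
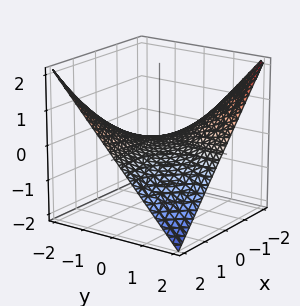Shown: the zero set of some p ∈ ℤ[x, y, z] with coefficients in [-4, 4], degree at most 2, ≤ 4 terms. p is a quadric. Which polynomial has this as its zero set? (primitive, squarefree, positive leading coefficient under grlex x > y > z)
x*y + 2*z

(a) The degree is 2 — a hyperbolic paraboloid; a quadric.
(b) Checking where it meets the axes: the visible x-axis segment lies entirely on the surface; the visible y-axis segment lies entirely on the surface.
(c) Assembling these constraints gives the stated polynomial.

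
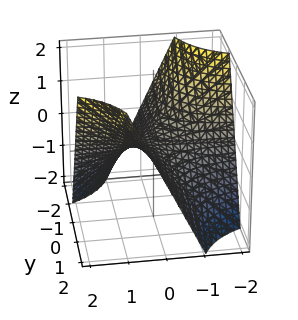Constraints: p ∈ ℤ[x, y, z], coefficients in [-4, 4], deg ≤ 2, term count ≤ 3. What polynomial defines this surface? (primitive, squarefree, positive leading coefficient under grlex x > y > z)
First, deg p = 2.
Next, from the visible intercepts: every point of the x-axis in the box is on the surface; it meets the z-axis at z = 0 (among the integer gridlines).
Finally, matching integer coefficients to the picture gives p.

x*y - z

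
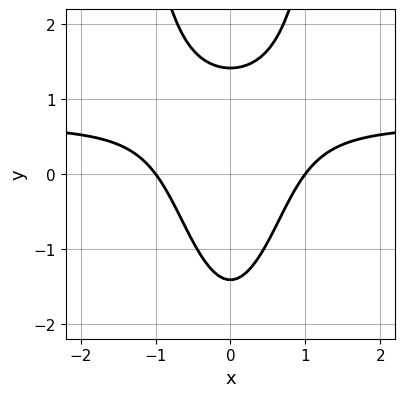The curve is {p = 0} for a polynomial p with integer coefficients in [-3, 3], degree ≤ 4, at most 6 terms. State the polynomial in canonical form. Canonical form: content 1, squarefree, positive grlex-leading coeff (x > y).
3*x^2*y - 2*x^2 - y^2 + 2

1. The degree is 3 — the shape is more complex than any degree-2 curve.
2. Symmetries: it's symmetric under x → −x, forcing even powers of x.
3. From the axis intercepts and sections: the x-axis gridline crossings are at x ∈ {-1, 1}.
4. Matching integer coefficients to the picture gives p.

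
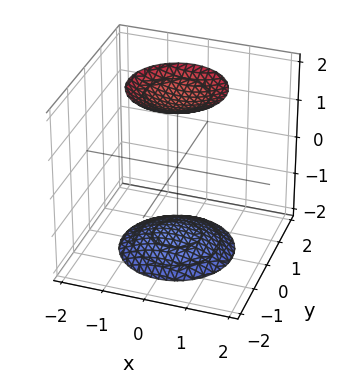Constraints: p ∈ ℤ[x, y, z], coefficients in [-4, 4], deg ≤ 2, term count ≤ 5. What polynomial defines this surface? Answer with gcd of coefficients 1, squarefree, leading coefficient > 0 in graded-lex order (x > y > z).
1. I count 2 distinct pieces.
2. deg p = 2.
3. Symmetries: mirror symmetry z ↦ −z ⇒ only even powers of z; the z-axis is an axis of rotation, so x and y enter only as x² + y².
4. Reading off the gridlines: a circular section at z = 2 has radius exactly 1; the surface avoids every integer y-axis point in the box; no x-intercept at any integer in the box.
5. Matching integer coefficients to the picture gives p.

x^2 + y^2 - z^2 + 3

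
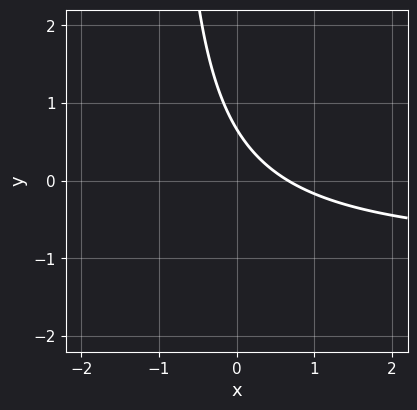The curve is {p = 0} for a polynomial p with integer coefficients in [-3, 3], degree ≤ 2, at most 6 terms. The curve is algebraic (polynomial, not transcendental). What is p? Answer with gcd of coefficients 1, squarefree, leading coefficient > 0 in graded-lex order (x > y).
1. The degree is 2 — a generic line meets the curve in up to 2 points.
2. The integer polynomial consistent with all of this is the stated p.

3*x*y + 3*x + 3*y - 2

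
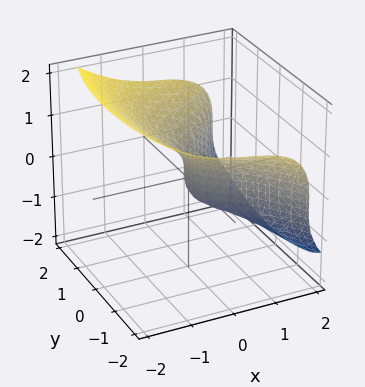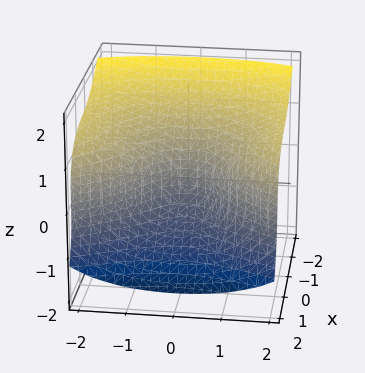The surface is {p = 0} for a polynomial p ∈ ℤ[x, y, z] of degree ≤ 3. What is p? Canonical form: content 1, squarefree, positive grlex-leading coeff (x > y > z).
2*x^3 + 3*z^3 - 2*x^2 - 2*y^2 + 3*x

First, degree: the shape is more complex than any degree-2 surface, so deg p = 3.
Next, reading off the gridlines: one x-axis crossing is at x = 0; it meets the z-axis at z = 0 (among the integer gridlines); it crosses the y-axis at the gridline y = 0.
Finally, the integer polynomial consistent with all of this is the stated p.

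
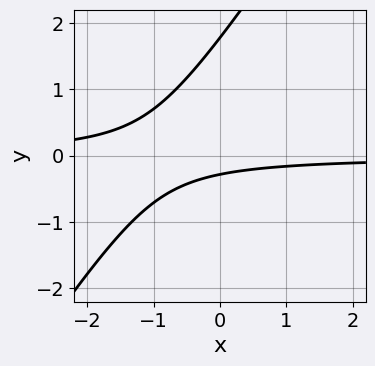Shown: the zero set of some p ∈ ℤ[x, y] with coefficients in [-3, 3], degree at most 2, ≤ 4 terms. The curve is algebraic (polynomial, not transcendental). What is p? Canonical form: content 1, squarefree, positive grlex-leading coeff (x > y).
1. deg p = 2.
2. From the visible intercepts: the curve avoids every integer x-axis point in the box.
3. Solving for integer coefficients yields p as stated.

3*x*y - 2*y^2 + 3*y + 1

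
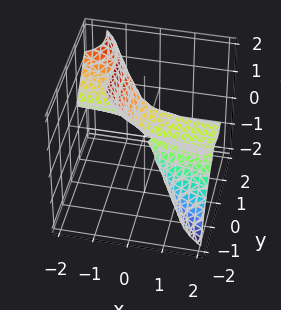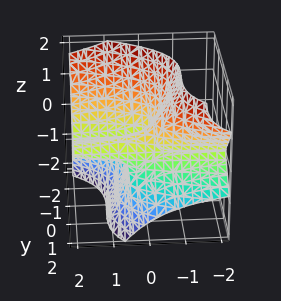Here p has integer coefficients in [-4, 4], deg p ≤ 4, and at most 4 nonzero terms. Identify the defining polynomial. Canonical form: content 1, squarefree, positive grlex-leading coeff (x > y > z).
First, the degree is 3 — the shape is more complex than any degree-2 surface.
Next, checking where it meets the axes: it meets the z-axis at z = 0 (among the integer gridlines); among the integer gridlines, it crosses the y-axis at y ∈ {0, 1}; every point of the x-axis in the box is on the surface.
Finally, matching integer coefficients to the picture gives p.

2*x*z^2 + y^3 + z^3 - y^2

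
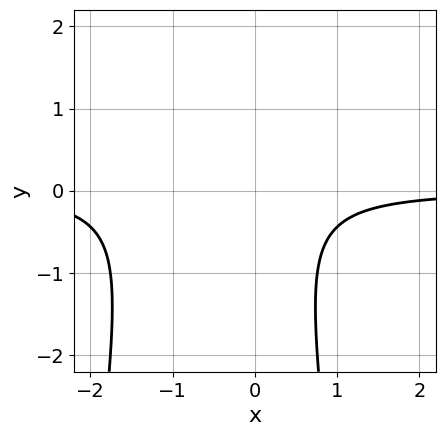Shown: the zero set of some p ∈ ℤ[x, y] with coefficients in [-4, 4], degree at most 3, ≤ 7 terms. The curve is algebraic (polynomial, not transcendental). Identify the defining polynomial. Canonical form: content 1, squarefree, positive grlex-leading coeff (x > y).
1. The degree is 3 — no degree-2 curve has this shape.
2. Against the integer gridlines: the curve avoids every integer x-axis point in the box; it misses every integer gridline on the y-axis.
3. Fitting integer coefficients to these (and the overall shape) gives p.

3*x^2*y + 3*x*y + y^2 - y + 2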